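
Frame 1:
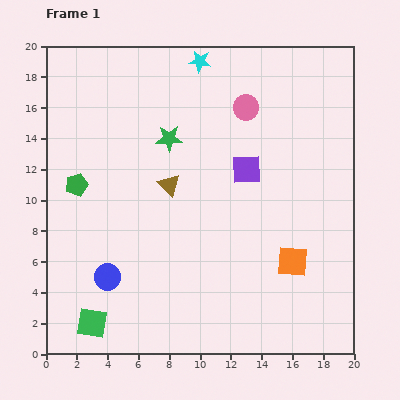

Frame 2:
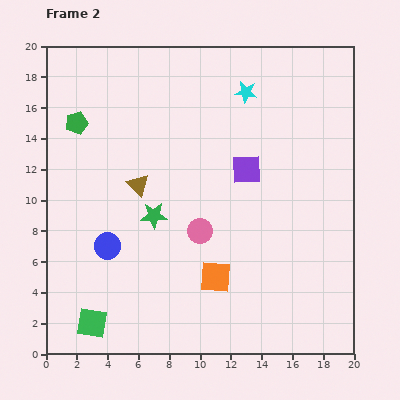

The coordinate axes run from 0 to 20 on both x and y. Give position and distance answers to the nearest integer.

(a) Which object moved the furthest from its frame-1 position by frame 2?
the pink circle

(moved 9; next 5)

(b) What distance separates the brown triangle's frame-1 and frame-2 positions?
2

The brown triangle moved from (8, 11) to (6, 11), a distance of √(2² + 0²) ≈ 2.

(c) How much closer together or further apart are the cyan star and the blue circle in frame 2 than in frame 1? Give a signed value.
-2

Distance in frame 1: 15. Distance in frame 2: 13.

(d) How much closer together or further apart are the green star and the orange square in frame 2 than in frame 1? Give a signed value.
-5

Distance in frame 1: 11. Distance in frame 2: 6.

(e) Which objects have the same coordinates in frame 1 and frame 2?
the purple square, the green square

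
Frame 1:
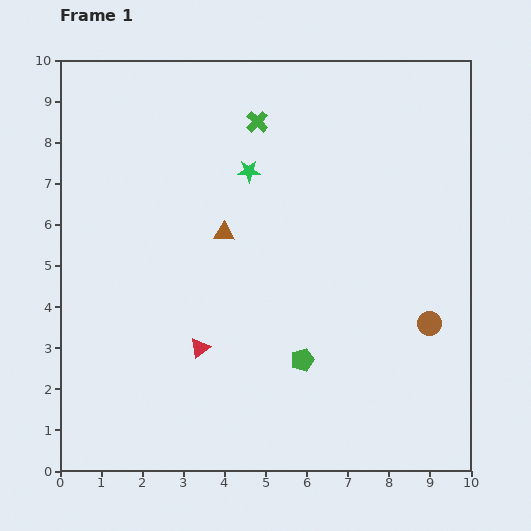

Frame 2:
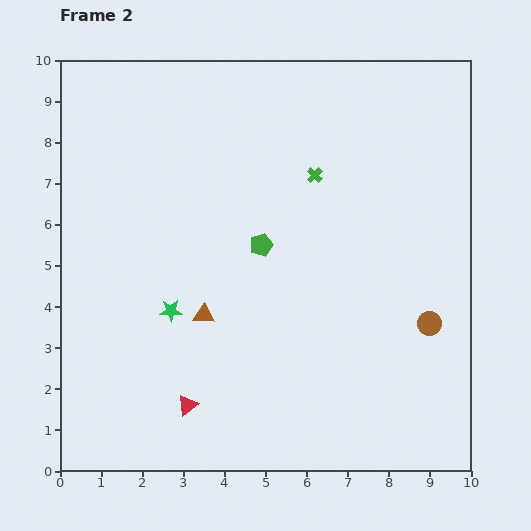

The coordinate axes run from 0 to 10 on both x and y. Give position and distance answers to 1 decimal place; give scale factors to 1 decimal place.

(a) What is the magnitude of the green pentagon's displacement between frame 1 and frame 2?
3.0

The green pentagon moved from (5.9, 2.7) to (4.9, 5.5), a distance of √(1.0² + 2.8²) ≈ 3.0.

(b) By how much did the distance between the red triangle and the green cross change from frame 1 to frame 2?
+0.7

Distance in frame 1: 5.7. Distance in frame 2: 6.4.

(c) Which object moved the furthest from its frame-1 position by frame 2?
the green star

(moved 3.9; next 3.0)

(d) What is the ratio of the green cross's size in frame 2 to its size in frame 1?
0.7×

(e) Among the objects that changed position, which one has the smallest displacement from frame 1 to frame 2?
the red triangle

(moved 1.4)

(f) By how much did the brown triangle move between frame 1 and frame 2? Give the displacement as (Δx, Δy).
(-0.5, -2.0)

The brown triangle was at (4.0, 5.8) in frame 1 and (3.5, 3.8) in frame 2.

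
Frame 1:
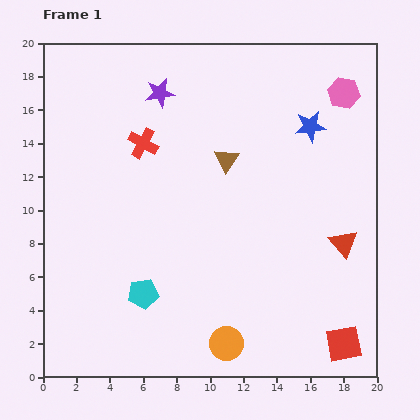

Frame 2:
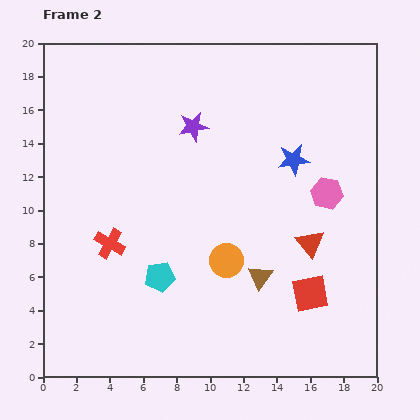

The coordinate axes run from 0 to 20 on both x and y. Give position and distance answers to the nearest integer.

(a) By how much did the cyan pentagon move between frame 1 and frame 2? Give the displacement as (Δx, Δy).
(1, 1)

The cyan pentagon was at (6, 5) in frame 1 and (7, 6) in frame 2.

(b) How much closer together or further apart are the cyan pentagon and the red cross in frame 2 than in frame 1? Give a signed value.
-5

Distance in frame 1: 9. Distance in frame 2: 4.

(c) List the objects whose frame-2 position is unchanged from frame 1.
none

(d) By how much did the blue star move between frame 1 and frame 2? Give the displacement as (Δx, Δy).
(-1, -2)

The blue star was at (16, 15) in frame 1 and (15, 13) in frame 2.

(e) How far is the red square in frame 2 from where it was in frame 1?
4

The red square moved from (18, 2) to (16, 5), a distance of √(2² + 3²) ≈ 4.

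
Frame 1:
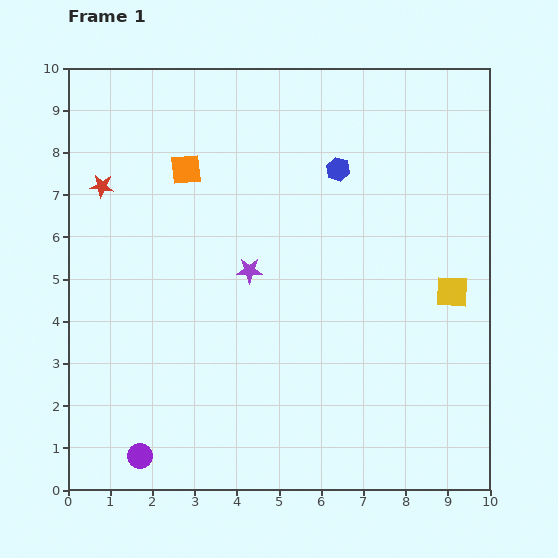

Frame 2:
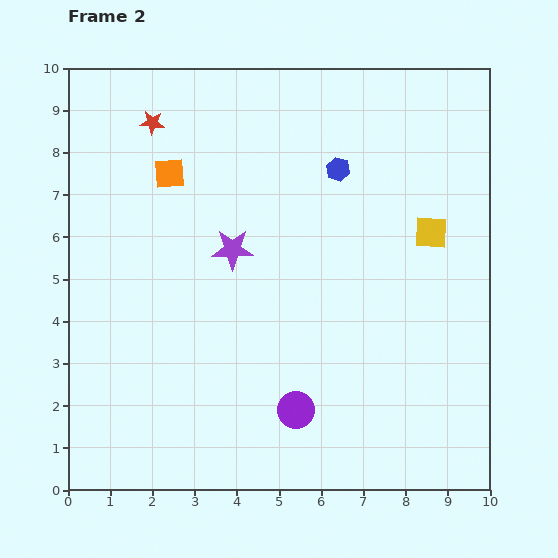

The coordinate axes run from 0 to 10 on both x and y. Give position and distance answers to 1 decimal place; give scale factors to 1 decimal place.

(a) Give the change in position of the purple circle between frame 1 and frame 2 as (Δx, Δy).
(3.7, 1.1)

The purple circle was at (1.7, 0.8) in frame 1 and (5.4, 1.9) in frame 2.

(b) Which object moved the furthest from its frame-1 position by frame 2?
the purple circle

(moved 3.9; next 1.9)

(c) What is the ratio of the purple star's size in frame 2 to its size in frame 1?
1.6×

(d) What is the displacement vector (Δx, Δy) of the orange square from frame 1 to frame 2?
(-0.4, -0.1)

The orange square was at (2.8, 7.6) in frame 1 and (2.4, 7.5) in frame 2.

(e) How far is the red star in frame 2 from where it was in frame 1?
1.9

The red star moved from (0.8, 7.2) to (2.0, 8.7), a distance of √(1.2² + 1.5²) ≈ 1.9.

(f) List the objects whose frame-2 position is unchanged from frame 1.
the blue hexagon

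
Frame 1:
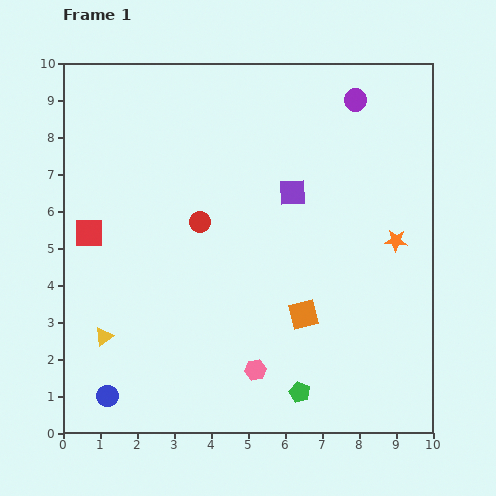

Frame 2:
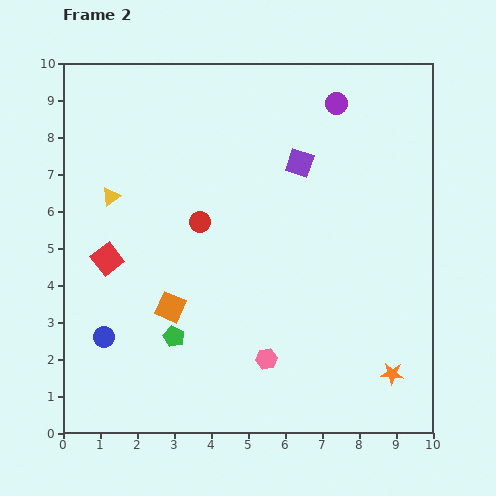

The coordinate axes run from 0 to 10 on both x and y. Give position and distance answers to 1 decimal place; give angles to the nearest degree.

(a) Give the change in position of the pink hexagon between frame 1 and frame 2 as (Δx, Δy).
(0.3, 0.3)

The pink hexagon was at (5.2, 1.7) in frame 1 and (5.5, 2.0) in frame 2.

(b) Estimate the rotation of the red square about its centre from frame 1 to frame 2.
37° counter-clockwise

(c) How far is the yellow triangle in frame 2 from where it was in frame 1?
3.8

The yellow triangle moved from (1.1, 2.6) to (1.3, 6.4), a distance of √(0.2² + 3.8²) ≈ 3.8.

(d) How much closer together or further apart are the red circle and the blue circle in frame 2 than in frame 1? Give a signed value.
-1.3

Distance in frame 1: 5.3. Distance in frame 2: 4.0.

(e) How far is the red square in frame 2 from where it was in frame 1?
0.9

The red square moved from (0.7, 5.4) to (1.2, 4.7), a distance of √(0.5² + 0.7²) ≈ 0.9.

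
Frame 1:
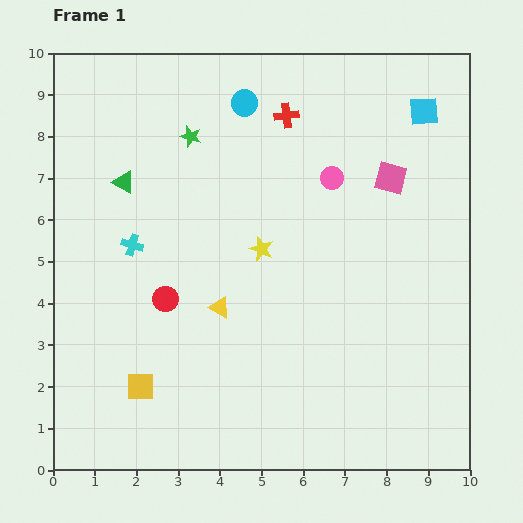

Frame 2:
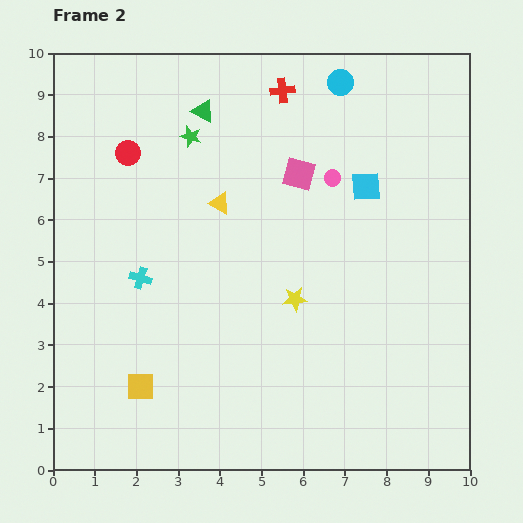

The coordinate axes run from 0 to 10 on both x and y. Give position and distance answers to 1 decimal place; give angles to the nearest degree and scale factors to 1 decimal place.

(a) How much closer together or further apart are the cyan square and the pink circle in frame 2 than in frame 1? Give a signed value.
-1.9

Distance in frame 1: 2.7. Distance in frame 2: 0.8.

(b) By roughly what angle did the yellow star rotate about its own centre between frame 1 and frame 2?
26° counter-clockwise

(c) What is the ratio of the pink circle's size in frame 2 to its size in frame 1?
0.7×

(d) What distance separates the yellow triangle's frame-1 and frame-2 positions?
2.5

The yellow triangle moved from (4.0, 3.9) to (4.0, 6.4), a distance of √(0.0² + 2.5²) ≈ 2.5.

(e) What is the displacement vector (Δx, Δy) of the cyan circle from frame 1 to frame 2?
(2.3, 0.5)

The cyan circle was at (4.6, 8.8) in frame 1 and (6.9, 9.3) in frame 2.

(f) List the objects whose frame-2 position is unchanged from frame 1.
the green star, the yellow square, the pink circle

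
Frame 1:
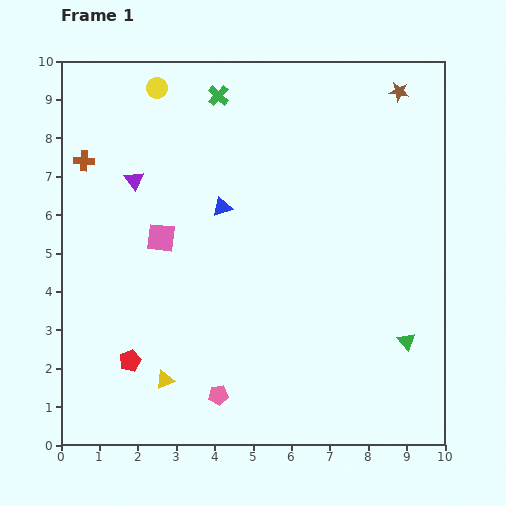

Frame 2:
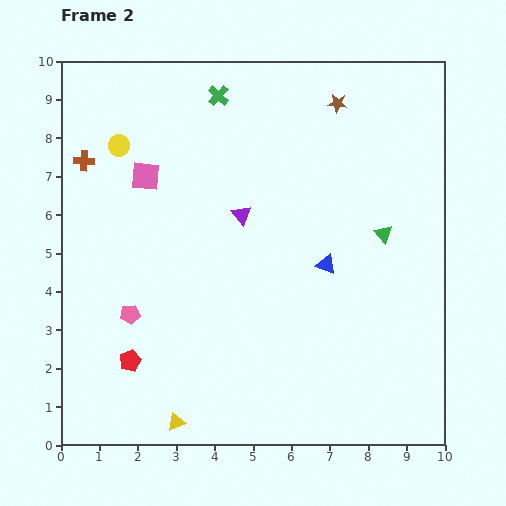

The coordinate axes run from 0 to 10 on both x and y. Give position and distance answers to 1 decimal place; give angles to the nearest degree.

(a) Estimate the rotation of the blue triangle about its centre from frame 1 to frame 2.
40° clockwise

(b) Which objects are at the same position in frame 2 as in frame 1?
the green cross, the red pentagon, the brown cross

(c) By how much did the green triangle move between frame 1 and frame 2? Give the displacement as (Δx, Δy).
(-0.6, 2.8)

The green triangle was at (9.0, 2.7) in frame 1 and (8.4, 5.5) in frame 2.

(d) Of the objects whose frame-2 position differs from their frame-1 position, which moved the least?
the yellow triangle

(moved 1.1)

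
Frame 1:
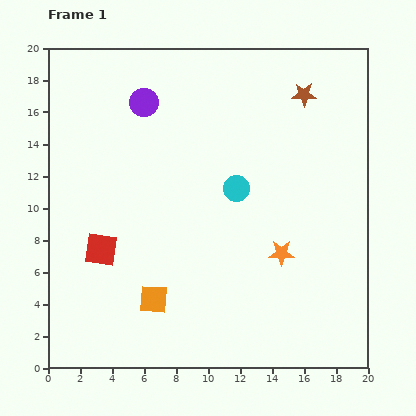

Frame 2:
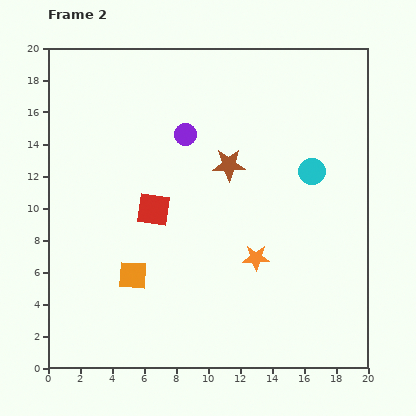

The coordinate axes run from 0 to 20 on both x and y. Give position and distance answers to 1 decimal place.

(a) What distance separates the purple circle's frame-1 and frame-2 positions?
3.3

The purple circle moved from (6.0, 16.6) to (8.6, 14.6), a distance of √(2.6² + 2.0²) ≈ 3.3.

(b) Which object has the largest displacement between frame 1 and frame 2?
the brown star

(moved 6.4; next 4.8)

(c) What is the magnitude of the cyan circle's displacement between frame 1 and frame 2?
4.8

The cyan circle moved from (11.8, 11.2) to (16.5, 12.3), a distance of √(4.7² + 1.1²) ≈ 4.8.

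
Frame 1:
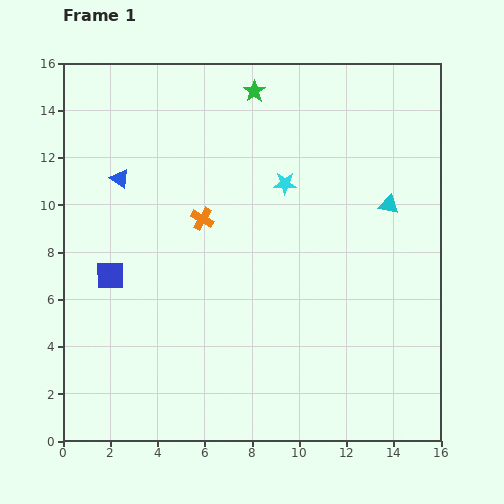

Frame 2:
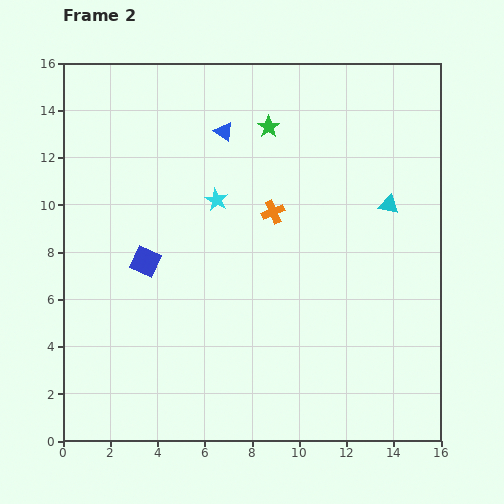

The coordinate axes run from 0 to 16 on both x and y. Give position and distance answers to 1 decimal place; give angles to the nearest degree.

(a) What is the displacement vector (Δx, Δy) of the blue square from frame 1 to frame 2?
(1.5, 0.6)

The blue square was at (2.0, 7.0) in frame 1 and (3.5, 7.6) in frame 2.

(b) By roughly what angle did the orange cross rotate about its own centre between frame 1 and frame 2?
37° clockwise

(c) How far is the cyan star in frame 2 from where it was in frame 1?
3.0

The cyan star moved from (9.4, 10.9) to (6.5, 10.2), a distance of √(2.9² + 0.7²) ≈ 3.0.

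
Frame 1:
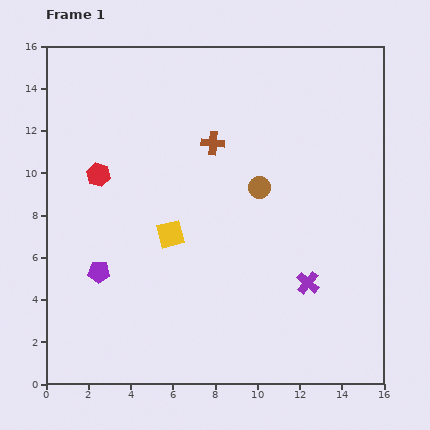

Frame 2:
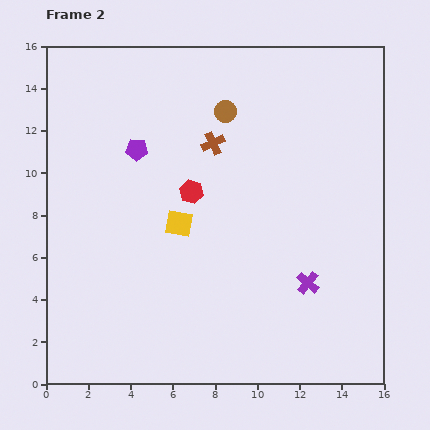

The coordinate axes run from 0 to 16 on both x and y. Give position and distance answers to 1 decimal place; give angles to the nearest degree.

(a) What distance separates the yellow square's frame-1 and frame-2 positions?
0.6

The yellow square moved from (5.9, 7.1) to (6.3, 7.6), a distance of √(0.4² + 0.5²) ≈ 0.6.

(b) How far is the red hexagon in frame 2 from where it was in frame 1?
4.5

The red hexagon moved from (2.5, 9.9) to (6.9, 9.1), a distance of √(4.4² + 0.8²) ≈ 4.5.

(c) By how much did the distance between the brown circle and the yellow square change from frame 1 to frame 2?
+1.0

Distance in frame 1: 4.7. Distance in frame 2: 5.7.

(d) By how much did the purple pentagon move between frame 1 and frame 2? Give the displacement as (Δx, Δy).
(1.8, 5.8)

The purple pentagon was at (2.5, 5.3) in frame 1 and (4.3, 11.1) in frame 2.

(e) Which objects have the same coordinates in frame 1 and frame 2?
the brown cross, the purple cross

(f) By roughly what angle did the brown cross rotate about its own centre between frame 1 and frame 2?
30° counter-clockwise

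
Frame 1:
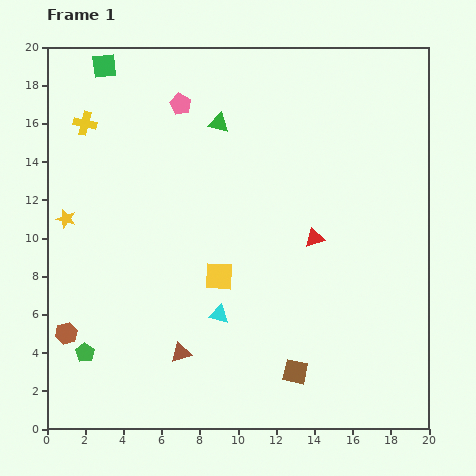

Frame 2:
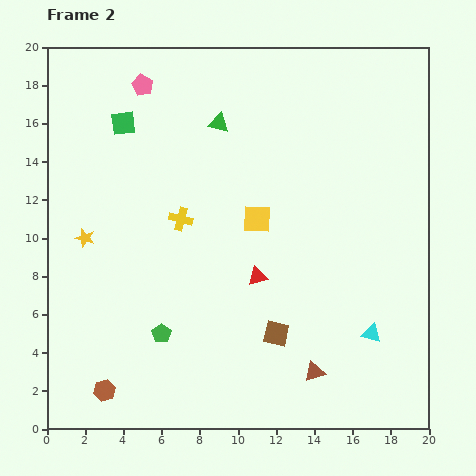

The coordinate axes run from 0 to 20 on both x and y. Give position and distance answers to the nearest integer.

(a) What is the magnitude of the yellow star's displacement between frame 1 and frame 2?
1

The yellow star moved from (1, 11) to (2, 10), a distance of √(1² + 1²) ≈ 1.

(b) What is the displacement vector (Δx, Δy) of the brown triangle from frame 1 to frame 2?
(7, -1)

The brown triangle was at (7, 4) in frame 1 and (14, 3) in frame 2.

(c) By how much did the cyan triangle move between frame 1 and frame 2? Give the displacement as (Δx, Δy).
(8, -1)

The cyan triangle was at (9, 6) in frame 1 and (17, 5) in frame 2.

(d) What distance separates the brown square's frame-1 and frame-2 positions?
2

The brown square moved from (13, 3) to (12, 5), a distance of √(1² + 2²) ≈ 2.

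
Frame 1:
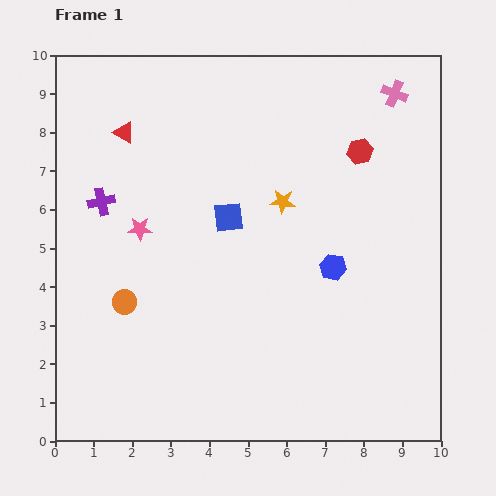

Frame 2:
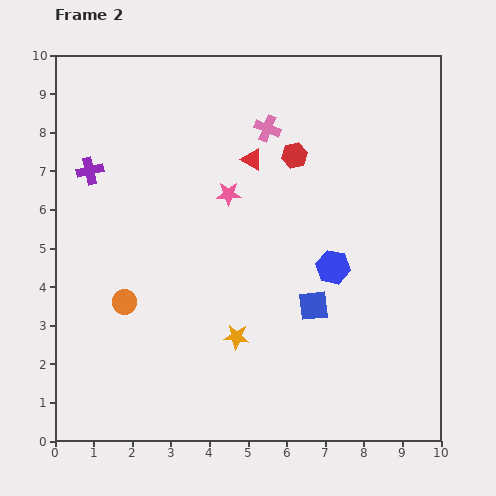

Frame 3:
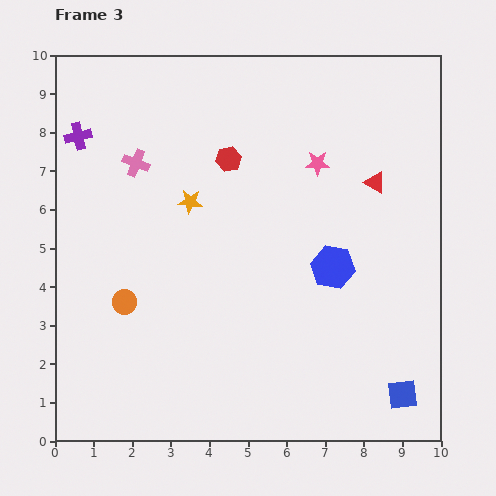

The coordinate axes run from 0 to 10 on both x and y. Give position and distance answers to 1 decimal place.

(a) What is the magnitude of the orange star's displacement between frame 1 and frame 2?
3.7

The orange star moved from (5.9, 6.2) to (4.7, 2.7), a distance of √(1.2² + 3.5²) ≈ 3.7.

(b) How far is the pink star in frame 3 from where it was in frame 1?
4.9

The pink star moved from (2.2, 5.5) to (6.8, 7.2), a distance of √(4.6² + 1.7²) ≈ 4.9.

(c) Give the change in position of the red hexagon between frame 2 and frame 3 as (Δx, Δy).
(-1.7, -0.1)

The red hexagon was at (6.2, 7.4) in frame 2 and (4.5, 7.3) in frame 3.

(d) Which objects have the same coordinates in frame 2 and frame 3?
the orange circle, the blue hexagon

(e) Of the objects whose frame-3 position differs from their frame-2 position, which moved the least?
the purple cross

(moved 0.9)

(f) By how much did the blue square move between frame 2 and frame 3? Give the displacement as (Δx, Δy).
(2.3, -2.3)

The blue square was at (6.7, 3.5) in frame 2 and (9.0, 1.2) in frame 3.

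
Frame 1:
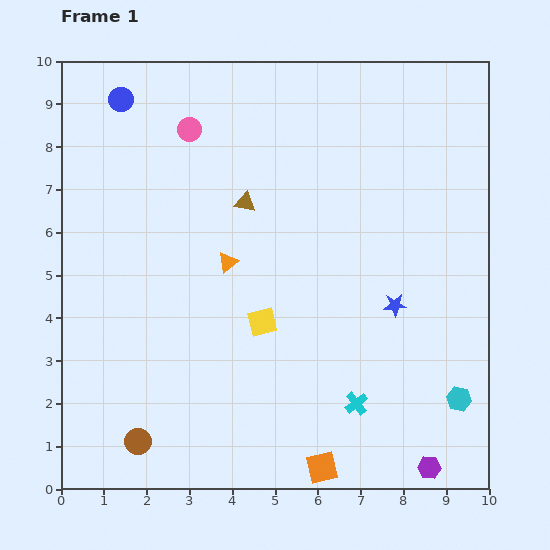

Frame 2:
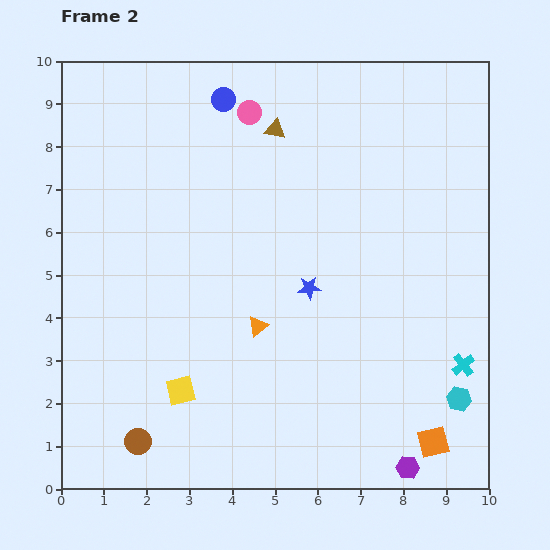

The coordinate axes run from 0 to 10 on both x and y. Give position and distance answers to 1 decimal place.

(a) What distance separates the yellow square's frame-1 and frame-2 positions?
2.5

The yellow square moved from (4.7, 3.9) to (2.8, 2.3), a distance of √(1.9² + 1.6²) ≈ 2.5.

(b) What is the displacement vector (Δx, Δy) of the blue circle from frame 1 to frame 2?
(2.4, 0.0)

The blue circle was at (1.4, 9.1) in frame 1 and (3.8, 9.1) in frame 2.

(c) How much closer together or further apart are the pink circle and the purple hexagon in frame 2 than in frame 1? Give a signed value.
-0.6

Distance in frame 1: 9.7. Distance in frame 2: 9.1.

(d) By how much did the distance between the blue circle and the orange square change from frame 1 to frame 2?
-0.4

Distance in frame 1: 9.8. Distance in frame 2: 9.4.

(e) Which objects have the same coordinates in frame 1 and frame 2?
the cyan hexagon, the brown circle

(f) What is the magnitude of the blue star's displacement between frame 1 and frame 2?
2.0

The blue star moved from (7.8, 4.3) to (5.8, 4.7), a distance of √(2.0² + 0.4²) ≈ 2.0.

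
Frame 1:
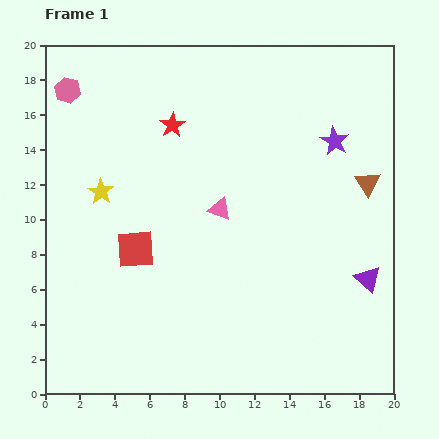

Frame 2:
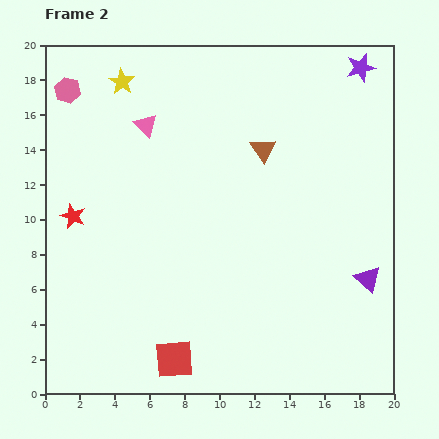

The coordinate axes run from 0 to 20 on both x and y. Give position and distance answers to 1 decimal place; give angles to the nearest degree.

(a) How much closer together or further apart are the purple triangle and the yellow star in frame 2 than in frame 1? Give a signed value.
+2.0

Distance in frame 1: 16.1. Distance in frame 2: 18.1.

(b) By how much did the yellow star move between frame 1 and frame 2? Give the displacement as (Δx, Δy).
(1.2, 6.3)

The yellow star was at (3.2, 11.6) in frame 1 and (4.4, 17.9) in frame 2.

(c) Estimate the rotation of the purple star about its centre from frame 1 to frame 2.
28° clockwise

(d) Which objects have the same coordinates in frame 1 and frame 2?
the pink hexagon, the purple triangle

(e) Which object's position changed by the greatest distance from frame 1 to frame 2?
the red star

(moved 7.7; next 6.7)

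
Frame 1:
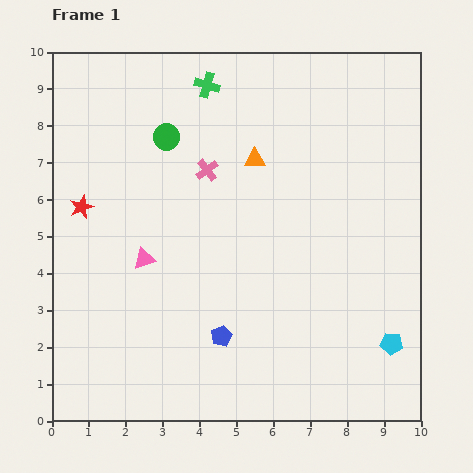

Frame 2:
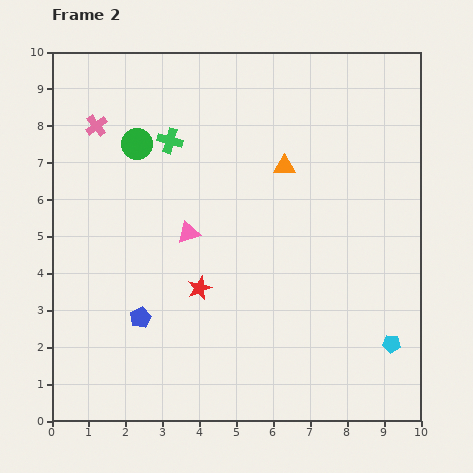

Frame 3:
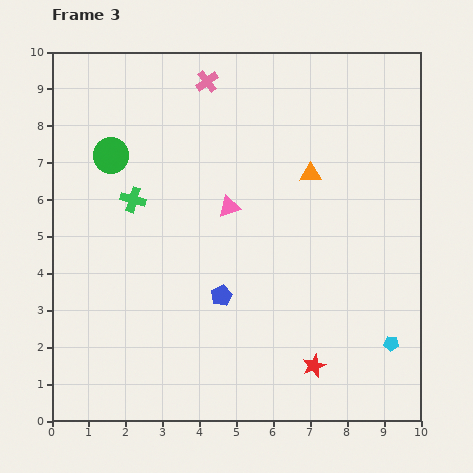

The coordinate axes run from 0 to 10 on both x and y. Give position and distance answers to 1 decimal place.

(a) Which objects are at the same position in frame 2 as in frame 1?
the cyan pentagon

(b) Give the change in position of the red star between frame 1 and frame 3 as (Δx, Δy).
(6.3, -4.3)

The red star was at (0.8, 5.8) in frame 1 and (7.1, 1.5) in frame 3.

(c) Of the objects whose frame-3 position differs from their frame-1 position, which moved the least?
the blue pentagon

(moved 1.1)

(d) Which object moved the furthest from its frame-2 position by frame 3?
the red star

(moved 3.7; next 3.2)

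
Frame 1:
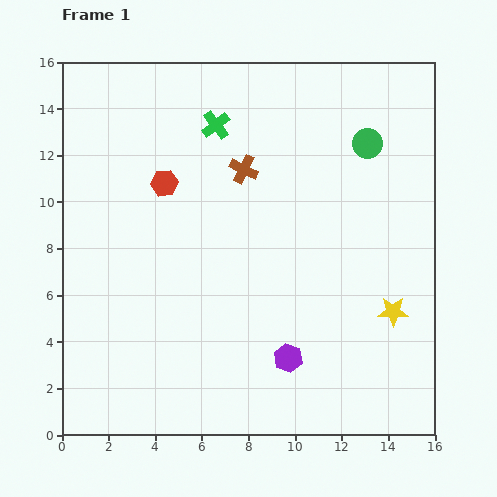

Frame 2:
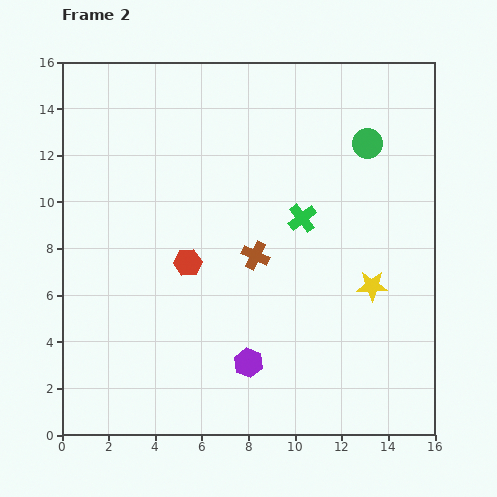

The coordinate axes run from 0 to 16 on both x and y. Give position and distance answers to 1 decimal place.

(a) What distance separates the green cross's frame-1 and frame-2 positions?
5.4

The green cross moved from (6.6, 13.3) to (10.3, 9.3), a distance of √(3.7² + 4.0²) ≈ 5.4.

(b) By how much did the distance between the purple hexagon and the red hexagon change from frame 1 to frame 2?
-4.2

Distance in frame 1: 9.2. Distance in frame 2: 5.0.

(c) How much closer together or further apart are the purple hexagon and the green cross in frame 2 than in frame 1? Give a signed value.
-3.9

Distance in frame 1: 10.5. Distance in frame 2: 6.6.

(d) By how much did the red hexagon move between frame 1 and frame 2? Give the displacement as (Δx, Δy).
(1.0, -3.4)

The red hexagon was at (4.4, 10.8) in frame 1 and (5.4, 7.4) in frame 2.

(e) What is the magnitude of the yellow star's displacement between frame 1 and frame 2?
1.4

The yellow star moved from (14.2, 5.3) to (13.3, 6.4), a distance of √(0.9² + 1.1²) ≈ 1.4.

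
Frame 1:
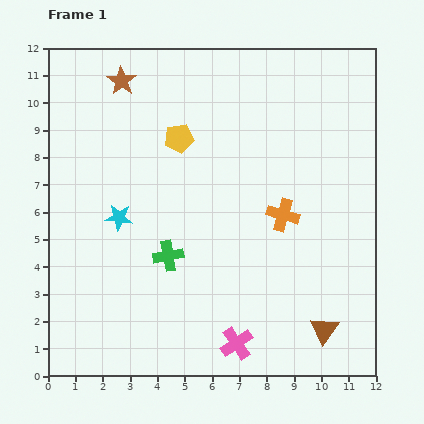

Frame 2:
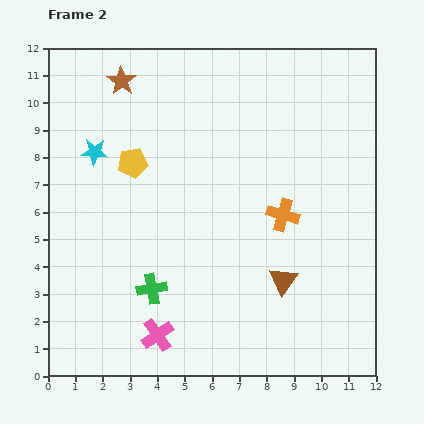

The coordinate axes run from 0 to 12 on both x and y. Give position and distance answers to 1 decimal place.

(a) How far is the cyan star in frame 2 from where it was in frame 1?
2.6

The cyan star moved from (2.6, 5.8) to (1.7, 8.2), a distance of √(0.9² + 2.4²) ≈ 2.6.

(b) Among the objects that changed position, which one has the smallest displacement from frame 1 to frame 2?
the green cross

(moved 1.3)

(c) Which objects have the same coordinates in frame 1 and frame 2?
the brown star, the orange cross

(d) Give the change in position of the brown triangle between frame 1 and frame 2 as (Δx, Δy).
(-1.5, 1.8)

The brown triangle was at (10.1, 1.7) in frame 1 and (8.6, 3.5) in frame 2.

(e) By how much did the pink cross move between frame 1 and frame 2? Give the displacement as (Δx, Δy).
(-2.9, 0.3)

The pink cross was at (6.9, 1.2) in frame 1 and (4.0, 1.5) in frame 2.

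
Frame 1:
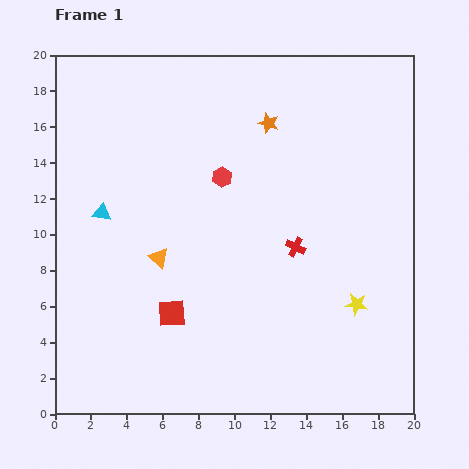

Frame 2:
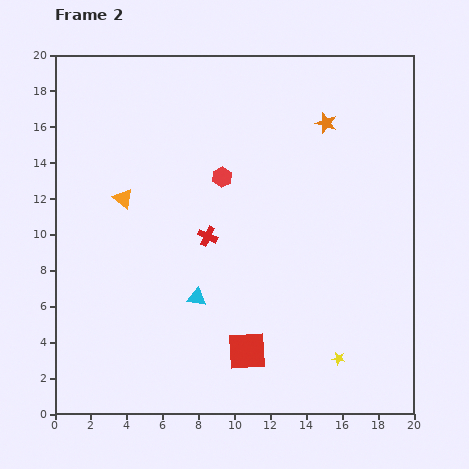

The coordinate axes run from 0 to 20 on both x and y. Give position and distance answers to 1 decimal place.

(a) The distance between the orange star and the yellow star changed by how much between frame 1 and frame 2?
+1.9

Distance in frame 1: 11.2. Distance in frame 2: 13.1.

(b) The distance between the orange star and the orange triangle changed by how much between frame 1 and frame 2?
+2.4

Distance in frame 1: 9.7. Distance in frame 2: 12.1.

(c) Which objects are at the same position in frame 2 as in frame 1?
the red hexagon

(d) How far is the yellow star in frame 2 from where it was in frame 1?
3.2

The yellow star moved from (16.8, 6.1) to (15.8, 3.1), a distance of √(1.0² + 3.0²) ≈ 3.2.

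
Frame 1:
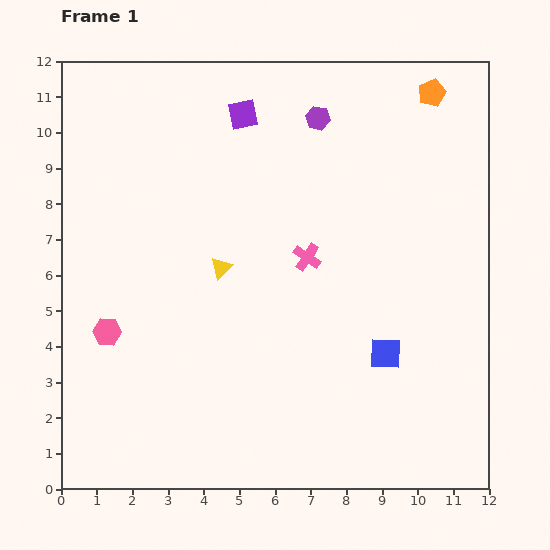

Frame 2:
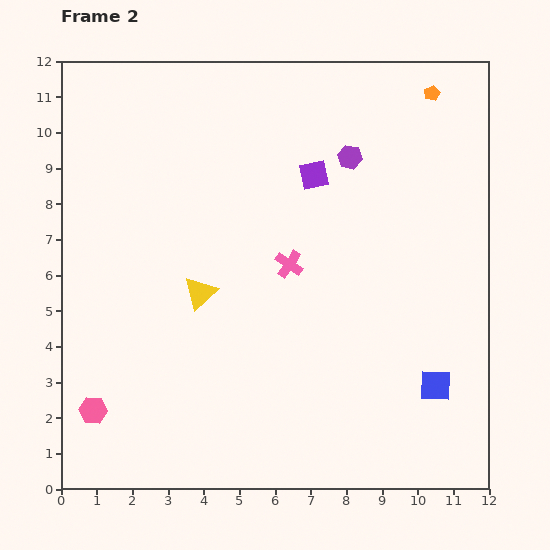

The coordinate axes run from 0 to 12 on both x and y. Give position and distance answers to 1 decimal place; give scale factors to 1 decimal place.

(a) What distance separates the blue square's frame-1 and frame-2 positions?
1.7

The blue square moved from (9.1, 3.8) to (10.5, 2.9), a distance of √(1.4² + 0.9²) ≈ 1.7.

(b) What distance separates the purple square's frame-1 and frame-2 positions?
2.6

The purple square moved from (5.1, 10.5) to (7.1, 8.8), a distance of √(2.0² + 1.7²) ≈ 2.6.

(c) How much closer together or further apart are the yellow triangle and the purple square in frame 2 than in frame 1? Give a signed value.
+0.3

Distance in frame 1: 4.3. Distance in frame 2: 4.6.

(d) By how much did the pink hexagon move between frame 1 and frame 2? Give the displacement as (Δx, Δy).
(-0.4, -2.2)

The pink hexagon was at (1.3, 4.4) in frame 1 and (0.9, 2.2) in frame 2.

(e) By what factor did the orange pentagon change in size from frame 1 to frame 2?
0.6×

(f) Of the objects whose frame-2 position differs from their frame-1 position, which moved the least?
the pink cross

(moved 0.5)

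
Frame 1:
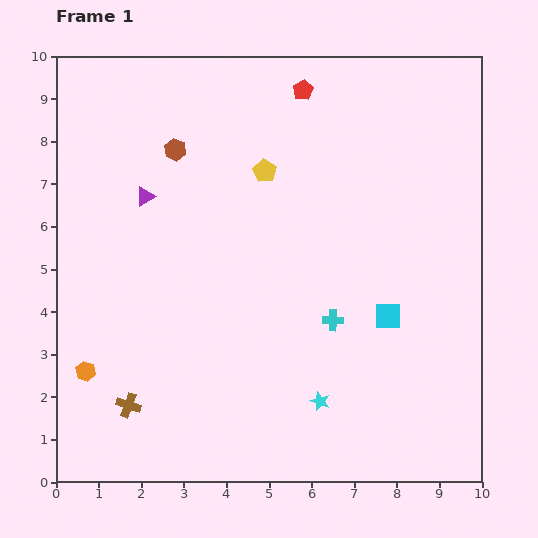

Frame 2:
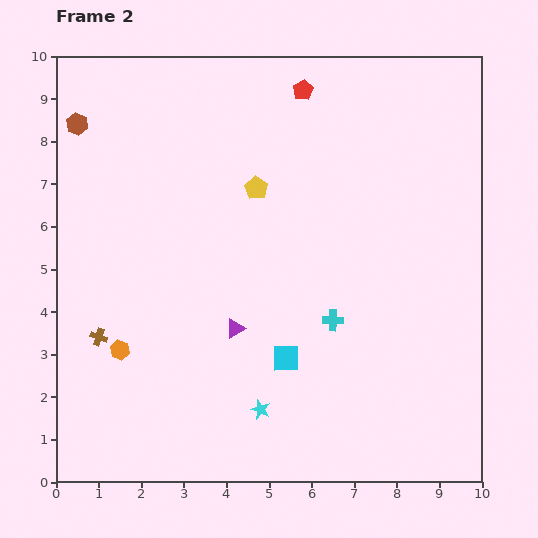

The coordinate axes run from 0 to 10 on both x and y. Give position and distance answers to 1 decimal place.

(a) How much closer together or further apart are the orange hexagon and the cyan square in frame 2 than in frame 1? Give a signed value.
-3.3

Distance in frame 1: 7.2. Distance in frame 2: 3.9.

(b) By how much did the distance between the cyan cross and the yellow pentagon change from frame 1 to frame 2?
-0.2

Distance in frame 1: 3.8. Distance in frame 2: 3.6.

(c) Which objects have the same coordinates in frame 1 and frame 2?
the cyan cross, the red pentagon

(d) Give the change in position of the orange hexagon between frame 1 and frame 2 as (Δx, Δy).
(0.8, 0.5)

The orange hexagon was at (0.7, 2.6) in frame 1 and (1.5, 3.1) in frame 2.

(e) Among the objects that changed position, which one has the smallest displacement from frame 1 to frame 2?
the yellow pentagon

(moved 0.4)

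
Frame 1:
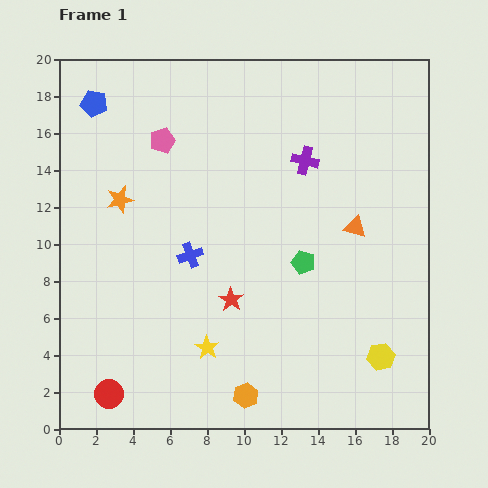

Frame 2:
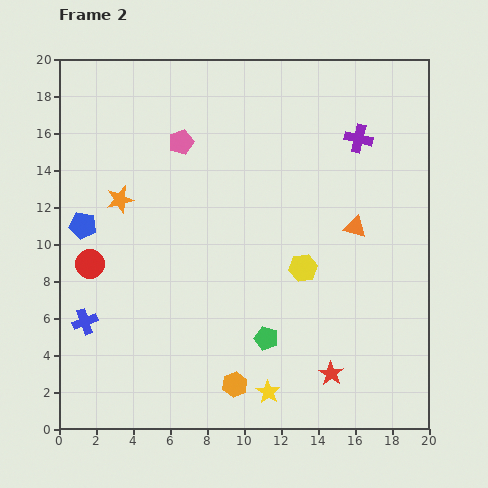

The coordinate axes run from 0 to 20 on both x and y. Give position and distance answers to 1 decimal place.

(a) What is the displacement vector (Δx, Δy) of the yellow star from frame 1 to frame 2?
(3.3, -2.4)

The yellow star was at (8.0, 4.4) in frame 1 and (11.3, 2.0) in frame 2.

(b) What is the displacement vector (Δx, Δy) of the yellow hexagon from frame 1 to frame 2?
(-4.2, 4.8)

The yellow hexagon was at (17.4, 3.9) in frame 1 and (13.2, 8.7) in frame 2.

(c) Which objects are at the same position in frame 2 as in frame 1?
the orange star, the orange triangle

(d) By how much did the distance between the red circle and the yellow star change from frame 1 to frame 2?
+5.9

Distance in frame 1: 5.9. Distance in frame 2: 11.8.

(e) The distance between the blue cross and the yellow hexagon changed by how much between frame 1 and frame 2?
+0.5

Distance in frame 1: 11.7. Distance in frame 2: 12.2.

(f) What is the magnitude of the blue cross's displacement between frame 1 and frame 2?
6.7

The blue cross moved from (7.1, 9.4) to (1.4, 5.8), a distance of √(5.7² + 3.6²) ≈ 6.7.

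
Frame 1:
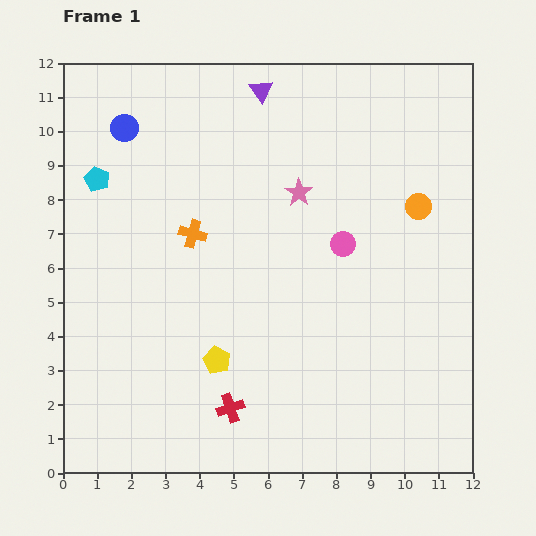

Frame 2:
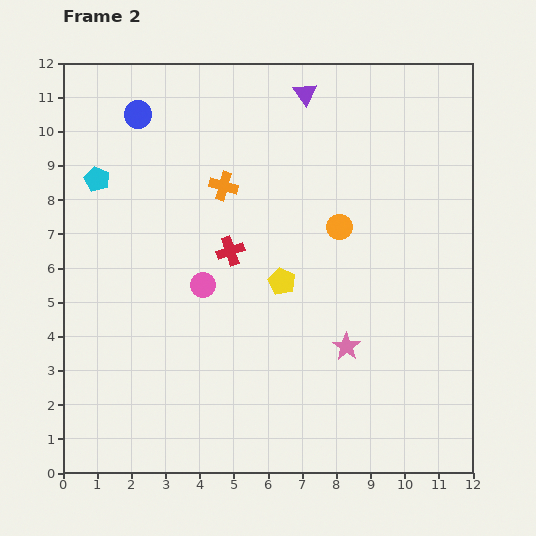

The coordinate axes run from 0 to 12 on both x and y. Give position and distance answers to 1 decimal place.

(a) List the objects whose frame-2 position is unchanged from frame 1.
the cyan pentagon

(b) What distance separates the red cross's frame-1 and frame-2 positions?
4.6

The red cross moved from (4.9, 1.9) to (4.9, 6.5), a distance of √(0.0² + 4.6²) ≈ 4.6.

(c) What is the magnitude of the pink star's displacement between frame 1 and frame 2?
4.7

The pink star moved from (6.9, 8.2) to (8.3, 3.7), a distance of √(1.4² + 4.5²) ≈ 4.7.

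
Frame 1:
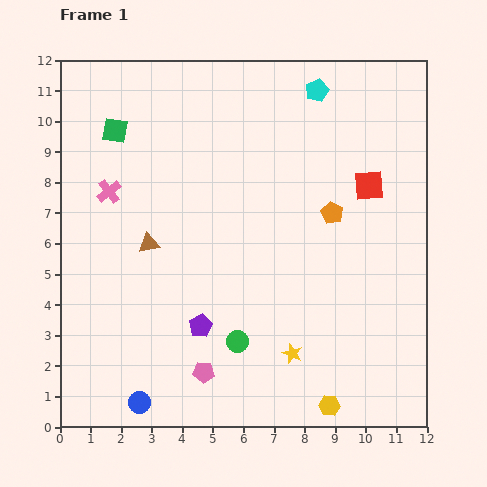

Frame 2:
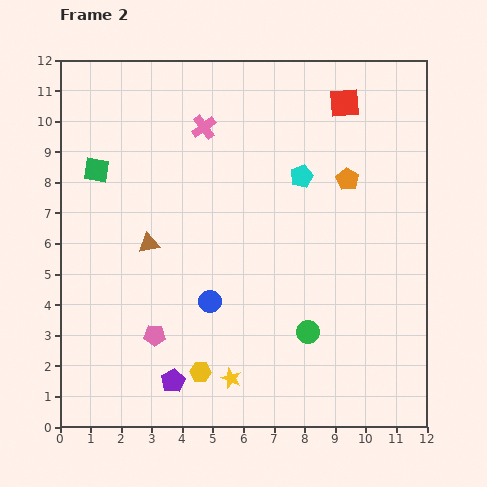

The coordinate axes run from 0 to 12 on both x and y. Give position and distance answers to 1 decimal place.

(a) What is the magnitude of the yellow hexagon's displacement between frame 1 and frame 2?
4.3

The yellow hexagon moved from (8.8, 0.7) to (4.6, 1.8), a distance of √(4.2² + 1.1²) ≈ 4.3.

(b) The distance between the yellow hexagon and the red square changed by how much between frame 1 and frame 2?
+2.7

Distance in frame 1: 7.3. Distance in frame 2: 10.0.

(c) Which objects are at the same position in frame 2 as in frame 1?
the brown triangle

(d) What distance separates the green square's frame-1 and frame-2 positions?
1.4

The green square moved from (1.8, 9.7) to (1.2, 8.4), a distance of √(0.6² + 1.3²) ≈ 1.4.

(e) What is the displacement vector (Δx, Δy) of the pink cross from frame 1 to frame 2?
(3.1, 2.1)

The pink cross was at (1.6, 7.7) in frame 1 and (4.7, 9.8) in frame 2.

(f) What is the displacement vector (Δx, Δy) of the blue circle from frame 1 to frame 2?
(2.3, 3.3)

The blue circle was at (2.6, 0.8) in frame 1 and (4.9, 4.1) in frame 2.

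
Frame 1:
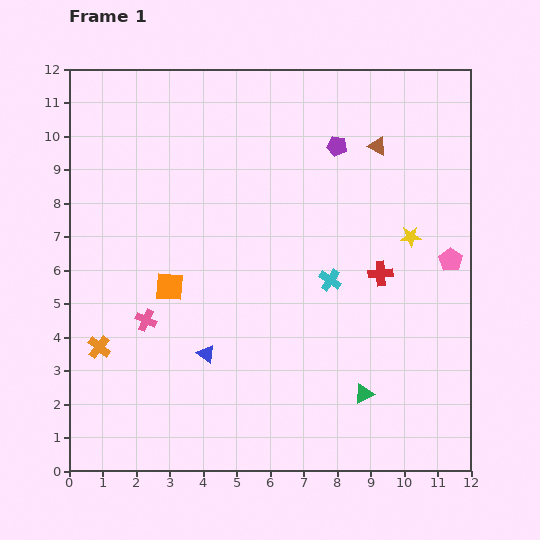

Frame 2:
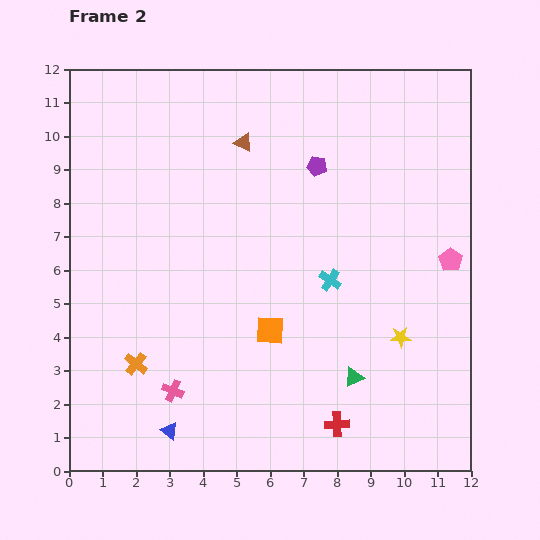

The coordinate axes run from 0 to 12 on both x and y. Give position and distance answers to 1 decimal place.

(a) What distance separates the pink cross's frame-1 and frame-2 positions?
2.2

The pink cross moved from (2.3, 4.5) to (3.1, 2.4), a distance of √(0.8² + 2.1²) ≈ 2.2.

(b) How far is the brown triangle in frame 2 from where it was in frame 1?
4.0

The brown triangle moved from (9.2, 9.7) to (5.2, 9.8), a distance of √(4.0² + 0.1²) ≈ 4.0.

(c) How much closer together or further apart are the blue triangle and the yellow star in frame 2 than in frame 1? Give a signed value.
+0.4

Distance in frame 1: 7.0. Distance in frame 2: 7.4.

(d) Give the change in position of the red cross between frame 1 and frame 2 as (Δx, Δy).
(-1.3, -4.5)

The red cross was at (9.3, 5.9) in frame 1 and (8.0, 1.4) in frame 2.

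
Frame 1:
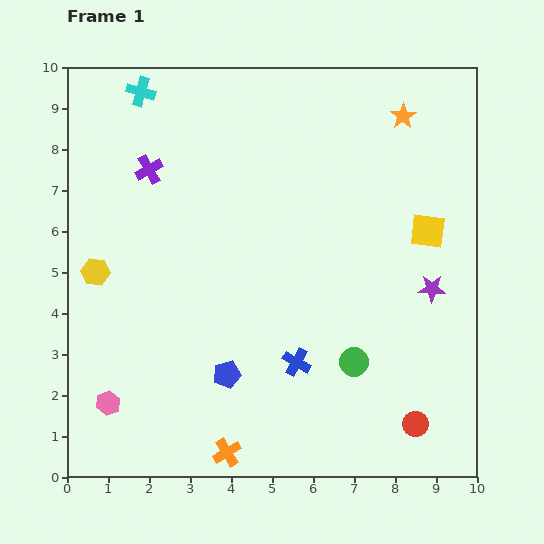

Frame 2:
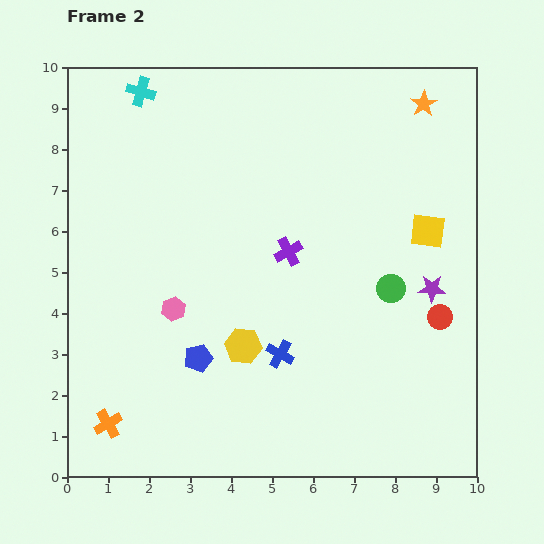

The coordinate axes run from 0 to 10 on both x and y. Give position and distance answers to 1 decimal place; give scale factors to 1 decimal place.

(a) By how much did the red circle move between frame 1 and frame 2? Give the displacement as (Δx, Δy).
(0.6, 2.6)

The red circle was at (8.5, 1.3) in frame 1 and (9.1, 3.9) in frame 2.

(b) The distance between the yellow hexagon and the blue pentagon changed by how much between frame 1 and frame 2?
-3.0

Distance in frame 1: 4.1. Distance in frame 2: 1.1.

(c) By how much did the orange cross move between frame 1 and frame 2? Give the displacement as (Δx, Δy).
(-2.9, 0.7)

The orange cross was at (3.9, 0.6) in frame 1 and (1.0, 1.3) in frame 2.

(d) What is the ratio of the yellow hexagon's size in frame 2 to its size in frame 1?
1.3×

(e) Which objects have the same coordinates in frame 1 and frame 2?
the yellow square, the cyan cross, the purple star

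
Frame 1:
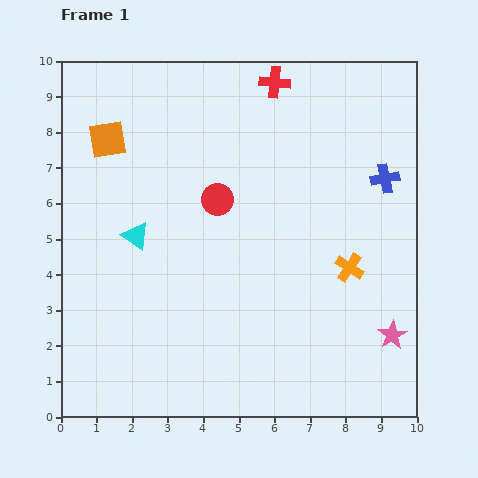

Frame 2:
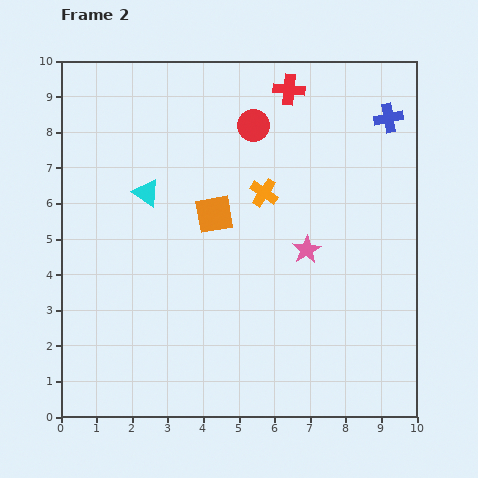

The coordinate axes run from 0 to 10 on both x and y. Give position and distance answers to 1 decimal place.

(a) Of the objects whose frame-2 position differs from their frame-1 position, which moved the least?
the red cross

(moved 0.4)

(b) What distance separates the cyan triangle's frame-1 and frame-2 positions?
1.2

The cyan triangle moved from (2.1, 5.1) to (2.4, 6.3), a distance of √(0.3² + 1.2²) ≈ 1.2.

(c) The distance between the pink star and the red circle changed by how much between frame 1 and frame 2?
-2.4

Distance in frame 1: 6.2. Distance in frame 2: 3.8.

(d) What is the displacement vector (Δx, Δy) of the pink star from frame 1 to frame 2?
(-2.4, 2.4)

The pink star was at (9.3, 2.3) in frame 1 and (6.9, 4.7) in frame 2.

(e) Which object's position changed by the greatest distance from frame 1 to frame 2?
the orange square

(moved 3.7; next 3.4)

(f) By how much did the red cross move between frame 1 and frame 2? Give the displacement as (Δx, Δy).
(0.4, -0.2)

The red cross was at (6.0, 9.4) in frame 1 and (6.4, 9.2) in frame 2.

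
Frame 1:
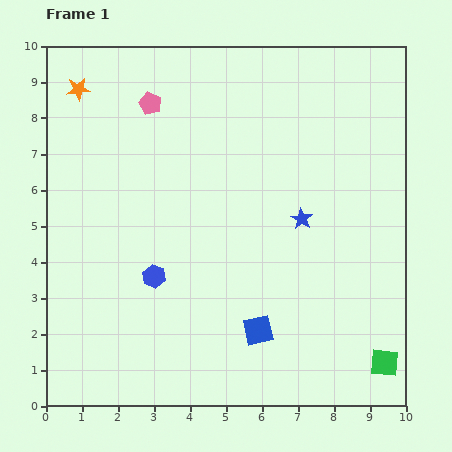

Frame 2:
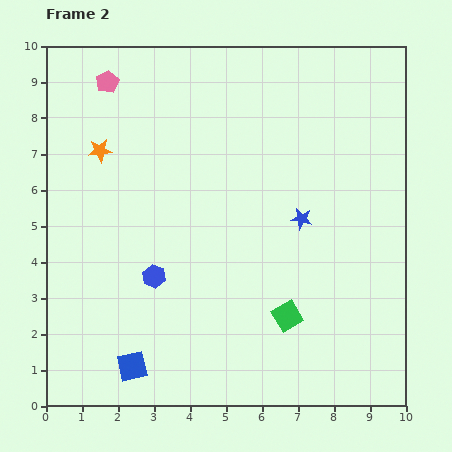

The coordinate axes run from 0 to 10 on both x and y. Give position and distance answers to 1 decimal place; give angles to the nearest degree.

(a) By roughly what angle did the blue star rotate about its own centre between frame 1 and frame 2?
21° counter-clockwise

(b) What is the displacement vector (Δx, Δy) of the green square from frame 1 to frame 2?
(-2.7, 1.3)

The green square was at (9.4, 1.2) in frame 1 and (6.7, 2.5) in frame 2.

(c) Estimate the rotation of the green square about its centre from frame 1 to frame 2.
36° counter-clockwise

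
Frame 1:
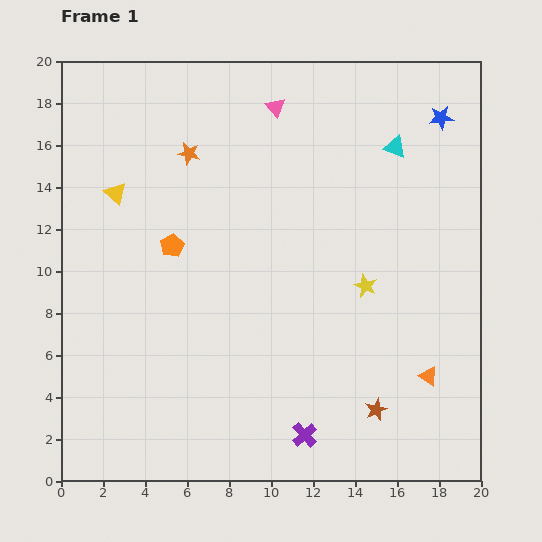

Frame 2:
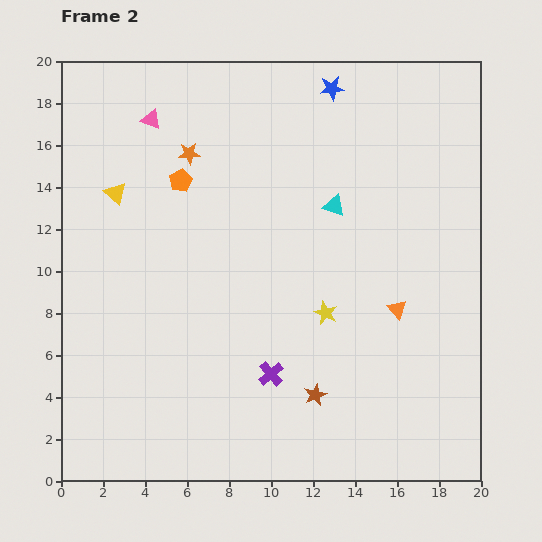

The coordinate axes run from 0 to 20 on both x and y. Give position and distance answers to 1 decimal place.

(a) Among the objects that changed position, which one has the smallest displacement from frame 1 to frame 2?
the yellow star

(moved 2.3)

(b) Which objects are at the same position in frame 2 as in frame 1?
the orange star, the yellow triangle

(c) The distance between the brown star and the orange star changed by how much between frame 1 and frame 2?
-2.1

Distance in frame 1: 15.1. Distance in frame 2: 13.0.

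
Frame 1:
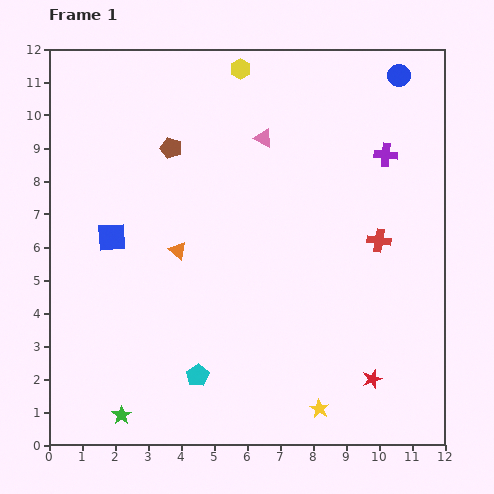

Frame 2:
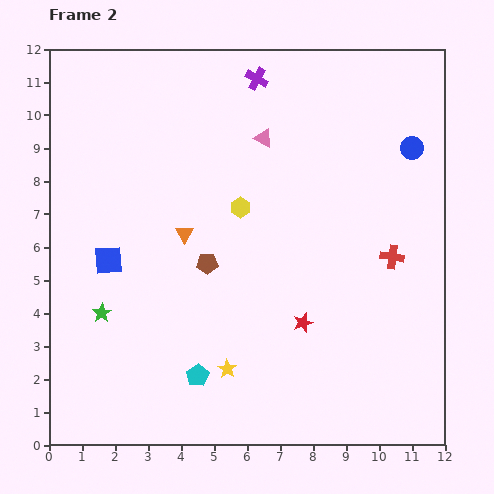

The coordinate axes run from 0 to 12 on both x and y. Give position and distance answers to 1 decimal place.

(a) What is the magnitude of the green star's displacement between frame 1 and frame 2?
3.2

The green star moved from (2.2, 0.9) to (1.6, 4.0), a distance of √(0.6² + 3.1²) ≈ 3.2.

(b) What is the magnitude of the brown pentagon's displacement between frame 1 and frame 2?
3.7

The brown pentagon moved from (3.7, 9.0) to (4.8, 5.5), a distance of √(1.1² + 3.5²) ≈ 3.7.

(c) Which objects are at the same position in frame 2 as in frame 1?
the cyan pentagon, the pink triangle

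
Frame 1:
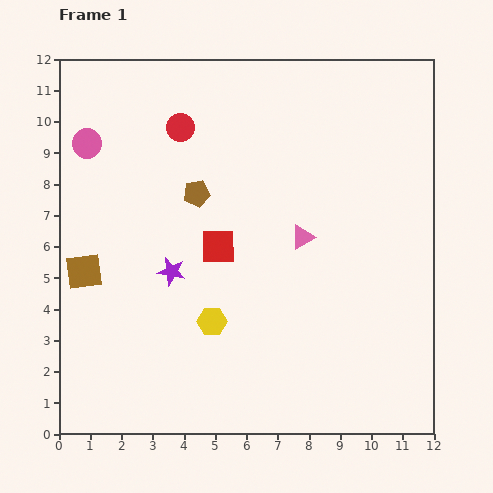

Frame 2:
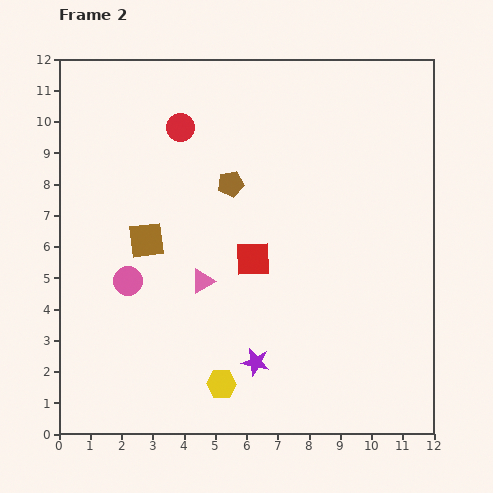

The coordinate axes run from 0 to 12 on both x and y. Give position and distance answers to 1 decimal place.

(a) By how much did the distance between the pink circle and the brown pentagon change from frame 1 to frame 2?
+0.7

Distance in frame 1: 3.8. Distance in frame 2: 4.5.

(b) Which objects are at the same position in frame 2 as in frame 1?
the red circle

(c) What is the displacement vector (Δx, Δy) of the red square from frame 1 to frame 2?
(1.1, -0.4)

The red square was at (5.1, 6.0) in frame 1 and (6.2, 5.6) in frame 2.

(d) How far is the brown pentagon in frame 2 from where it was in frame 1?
1.1

The brown pentagon moved from (4.4, 7.7) to (5.5, 8.0), a distance of √(1.1² + 0.3²) ≈ 1.1.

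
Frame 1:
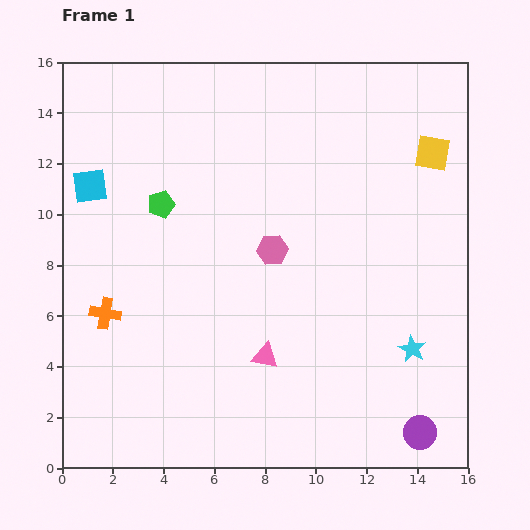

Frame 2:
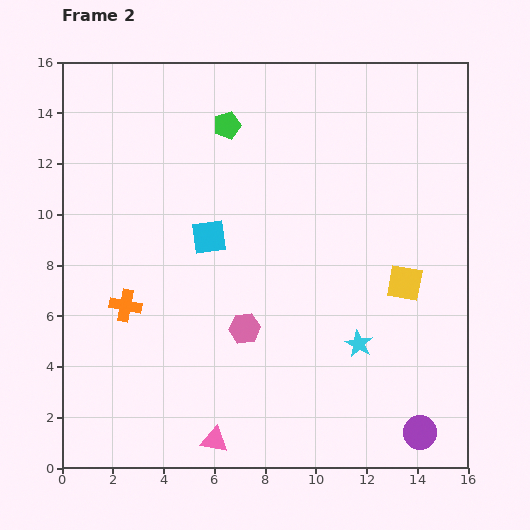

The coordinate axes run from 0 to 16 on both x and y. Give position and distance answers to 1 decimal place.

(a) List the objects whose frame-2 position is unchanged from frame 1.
the purple circle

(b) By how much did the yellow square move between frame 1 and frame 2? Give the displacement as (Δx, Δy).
(-1.1, -5.1)

The yellow square was at (14.6, 12.4) in frame 1 and (13.5, 7.3) in frame 2.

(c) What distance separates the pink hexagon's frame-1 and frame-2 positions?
3.3

The pink hexagon moved from (8.3, 8.6) to (7.2, 5.5), a distance of √(1.1² + 3.1²) ≈ 3.3.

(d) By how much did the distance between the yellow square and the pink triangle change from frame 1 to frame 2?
-0.7

Distance in frame 1: 10.4. Distance in frame 2: 9.7.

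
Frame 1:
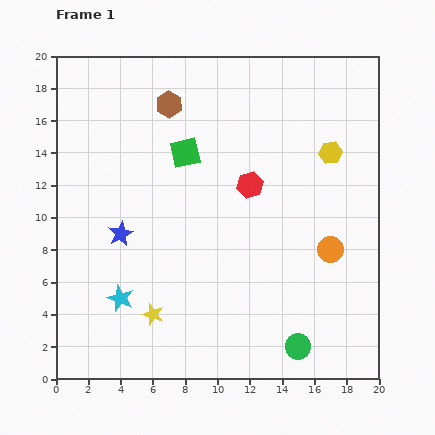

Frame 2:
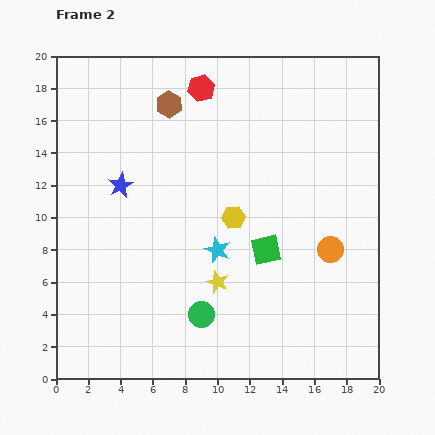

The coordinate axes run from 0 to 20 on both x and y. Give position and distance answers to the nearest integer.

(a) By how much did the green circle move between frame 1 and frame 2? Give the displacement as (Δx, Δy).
(-6, 2)

The green circle was at (15, 2) in frame 1 and (9, 4) in frame 2.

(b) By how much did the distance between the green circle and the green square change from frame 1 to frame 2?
-8

Distance in frame 1: 14. Distance in frame 2: 6.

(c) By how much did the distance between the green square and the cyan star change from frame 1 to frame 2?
-7

Distance in frame 1: 10. Distance in frame 2: 3.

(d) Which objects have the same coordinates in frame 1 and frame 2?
the orange circle, the brown hexagon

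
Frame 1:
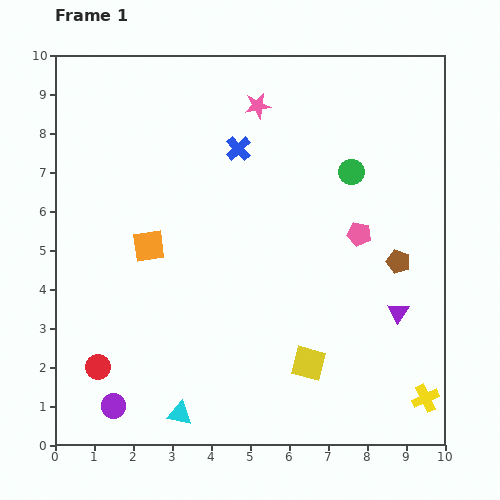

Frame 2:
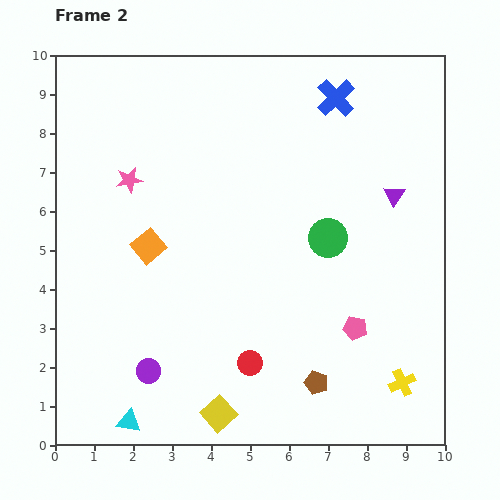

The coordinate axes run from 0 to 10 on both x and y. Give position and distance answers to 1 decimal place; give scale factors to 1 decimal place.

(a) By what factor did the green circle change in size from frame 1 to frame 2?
1.5×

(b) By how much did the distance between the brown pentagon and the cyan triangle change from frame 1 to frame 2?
-1.9

Distance in frame 1: 6.8. Distance in frame 2: 4.9.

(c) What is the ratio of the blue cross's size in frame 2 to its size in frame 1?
1.5×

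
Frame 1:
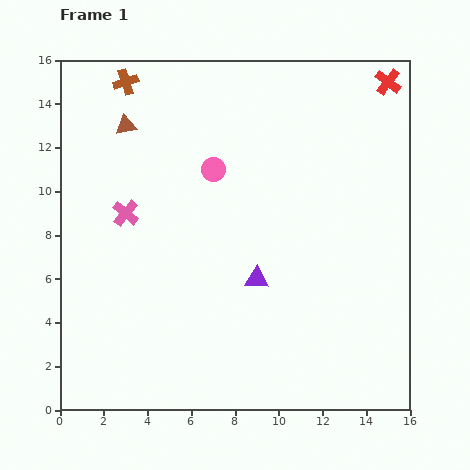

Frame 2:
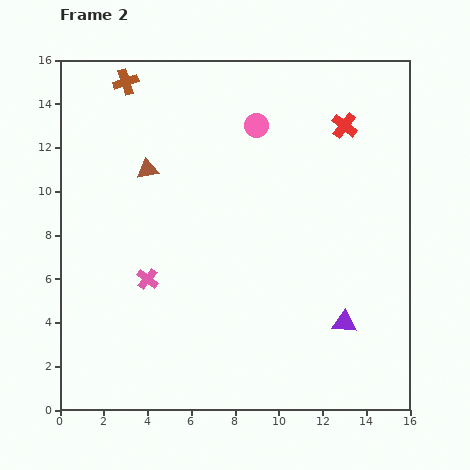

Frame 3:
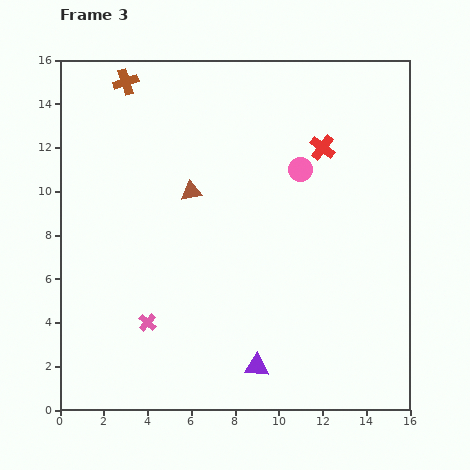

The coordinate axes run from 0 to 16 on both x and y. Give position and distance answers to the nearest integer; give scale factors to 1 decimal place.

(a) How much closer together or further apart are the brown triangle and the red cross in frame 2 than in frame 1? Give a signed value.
-3

Distance in frame 1: 12. Distance in frame 2: 9.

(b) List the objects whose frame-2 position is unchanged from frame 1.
the brown cross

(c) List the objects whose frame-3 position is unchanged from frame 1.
the brown cross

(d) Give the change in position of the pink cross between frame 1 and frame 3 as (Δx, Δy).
(1, -5)

The pink cross was at (3, 9) in frame 1 and (4, 4) in frame 3.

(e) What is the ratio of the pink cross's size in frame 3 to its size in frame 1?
0.6×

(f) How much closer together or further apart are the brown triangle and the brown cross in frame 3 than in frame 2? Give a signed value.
+2

Distance in frame 2: 4. Distance in frame 3: 6.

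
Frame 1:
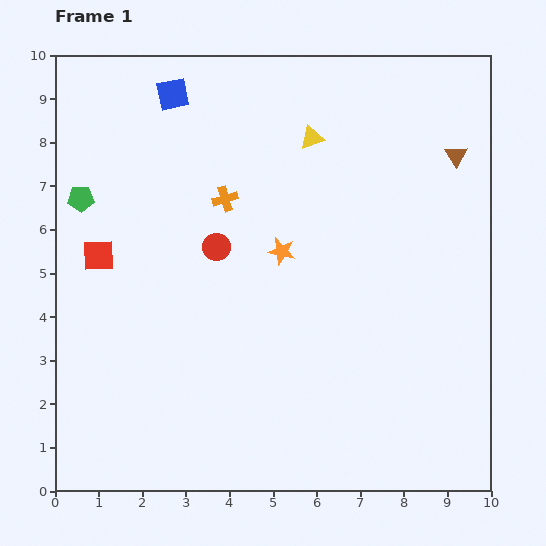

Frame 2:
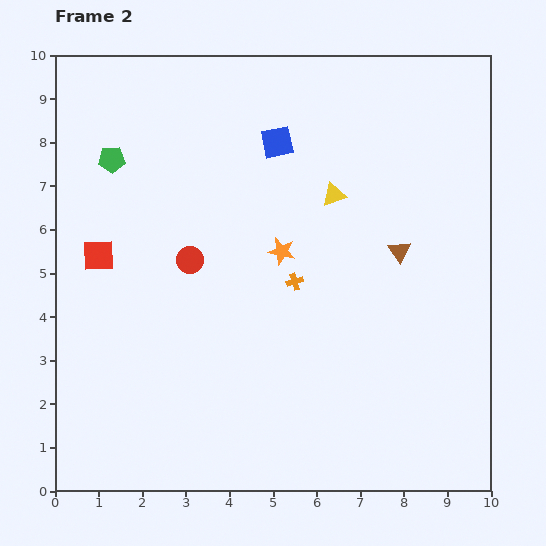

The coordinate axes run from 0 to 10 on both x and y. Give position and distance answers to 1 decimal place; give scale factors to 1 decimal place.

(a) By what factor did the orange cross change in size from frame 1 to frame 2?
0.7×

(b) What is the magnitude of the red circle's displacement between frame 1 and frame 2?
0.7

The red circle moved from (3.7, 5.6) to (3.1, 5.3), a distance of √(0.6² + 0.3²) ≈ 0.7.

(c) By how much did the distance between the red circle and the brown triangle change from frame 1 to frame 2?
-1.1

Distance in frame 1: 5.9. Distance in frame 2: 4.8.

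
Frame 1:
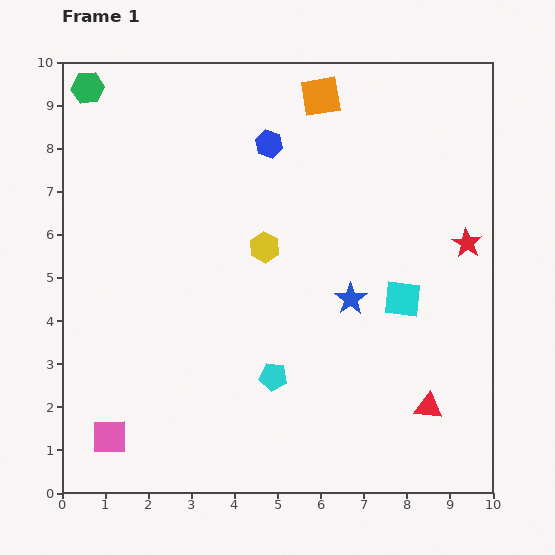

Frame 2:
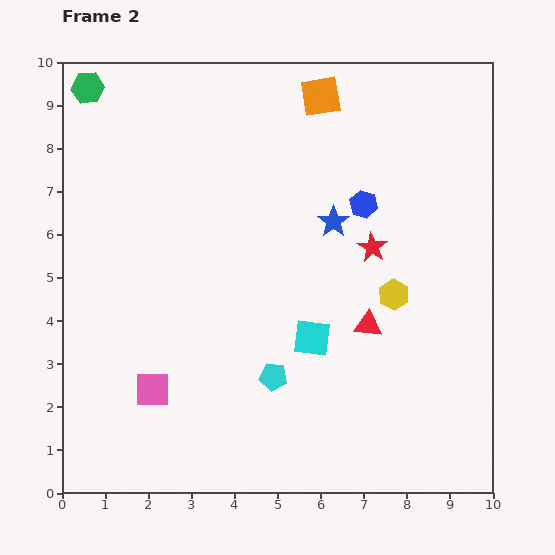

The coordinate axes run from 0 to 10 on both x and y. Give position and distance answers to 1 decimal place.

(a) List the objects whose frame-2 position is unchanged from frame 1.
the orange square, the green hexagon, the cyan pentagon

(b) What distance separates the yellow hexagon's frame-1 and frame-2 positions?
3.2

The yellow hexagon moved from (4.7, 5.7) to (7.7, 4.6), a distance of √(3.0² + 1.1²) ≈ 3.2.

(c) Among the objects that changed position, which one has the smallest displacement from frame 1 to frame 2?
the pink square

(moved 1.5)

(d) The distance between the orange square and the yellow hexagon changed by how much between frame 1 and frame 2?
+1.2

Distance in frame 1: 3.7. Distance in frame 2: 4.9.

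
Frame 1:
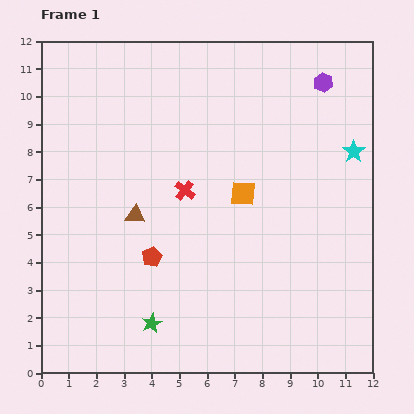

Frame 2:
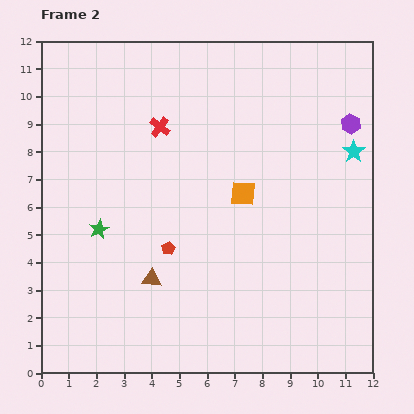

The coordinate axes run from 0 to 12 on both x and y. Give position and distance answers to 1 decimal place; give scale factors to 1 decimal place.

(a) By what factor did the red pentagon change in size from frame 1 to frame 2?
0.7×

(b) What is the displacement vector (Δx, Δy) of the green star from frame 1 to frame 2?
(-1.9, 3.4)

The green star was at (4.0, 1.8) in frame 1 and (2.1, 5.2) in frame 2.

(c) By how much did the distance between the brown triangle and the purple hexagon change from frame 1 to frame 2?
+0.8

Distance in frame 1: 8.3. Distance in frame 2: 9.1.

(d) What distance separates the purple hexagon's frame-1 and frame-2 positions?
1.8

The purple hexagon moved from (10.2, 10.5) to (11.2, 9.0), a distance of √(1.0² + 1.5²) ≈ 1.8.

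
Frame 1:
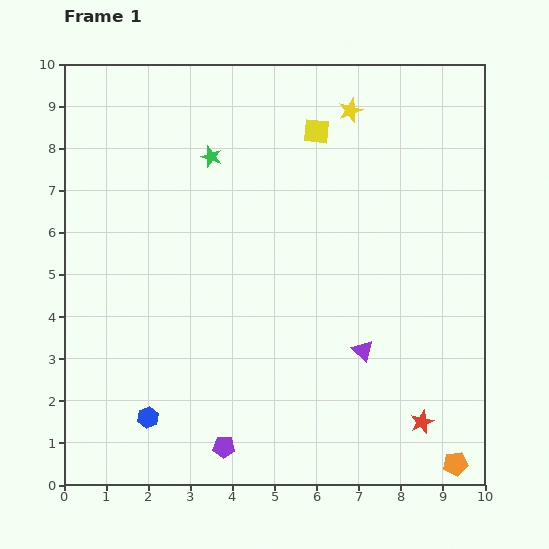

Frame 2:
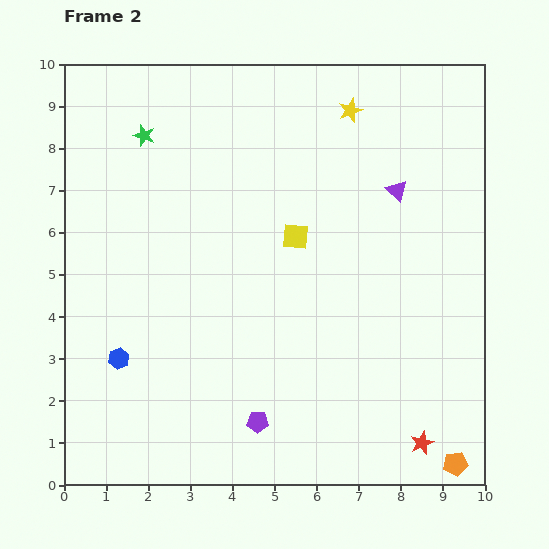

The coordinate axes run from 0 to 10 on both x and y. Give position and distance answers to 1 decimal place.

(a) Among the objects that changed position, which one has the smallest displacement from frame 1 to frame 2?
the red star

(moved 0.5)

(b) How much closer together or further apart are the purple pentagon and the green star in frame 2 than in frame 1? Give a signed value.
+0.4

Distance in frame 1: 6.9. Distance in frame 2: 7.3.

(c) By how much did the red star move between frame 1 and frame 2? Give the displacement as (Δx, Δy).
(0.0, -0.5)

The red star was at (8.5, 1.5) in frame 1 and (8.5, 1.0) in frame 2.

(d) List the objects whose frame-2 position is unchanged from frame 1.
the yellow star, the orange pentagon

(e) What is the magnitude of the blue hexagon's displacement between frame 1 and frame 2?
1.6

The blue hexagon moved from (2.0, 1.6) to (1.3, 3.0), a distance of √(0.7² + 1.4²) ≈ 1.6.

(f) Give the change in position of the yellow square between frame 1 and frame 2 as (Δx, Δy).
(-0.5, -2.5)

The yellow square was at (6.0, 8.4) in frame 1 and (5.5, 5.9) in frame 2.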